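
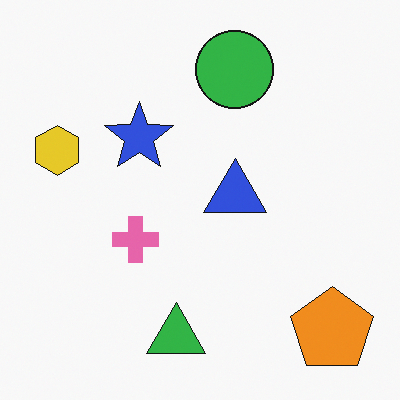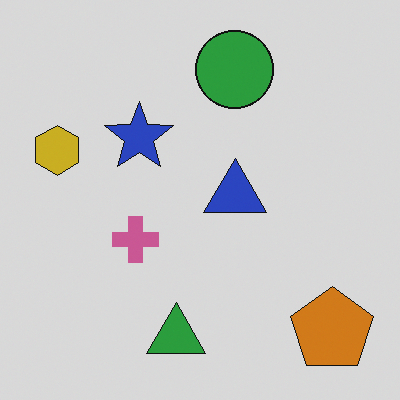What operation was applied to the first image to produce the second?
The transformation is: slightly darkened.

Every pixel — background and shapes alike — is uniformly darkened.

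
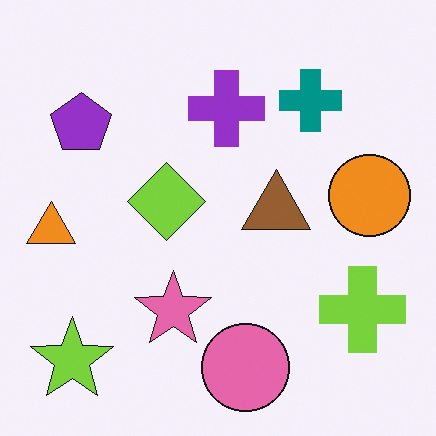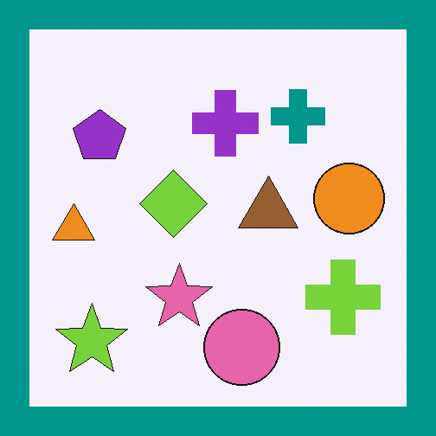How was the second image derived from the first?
Framed with a teal border.

A solid teal frame runs around the edge of the second image, with the content slightly shrunk inside it.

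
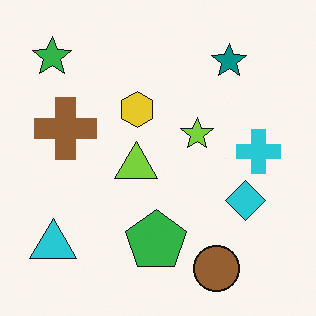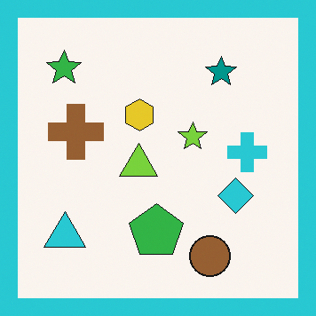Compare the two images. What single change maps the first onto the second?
The image was framed with a cyan border.

A solid cyan frame runs around the edge of the second image, with the content slightly shrunk inside it.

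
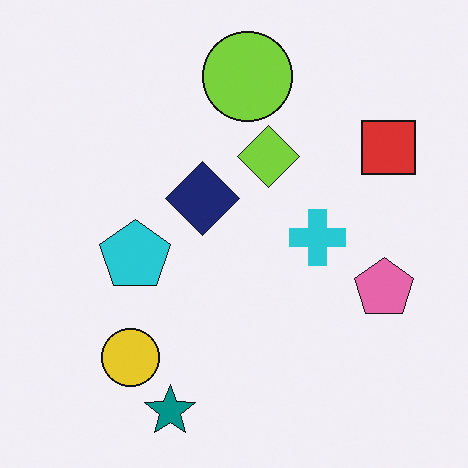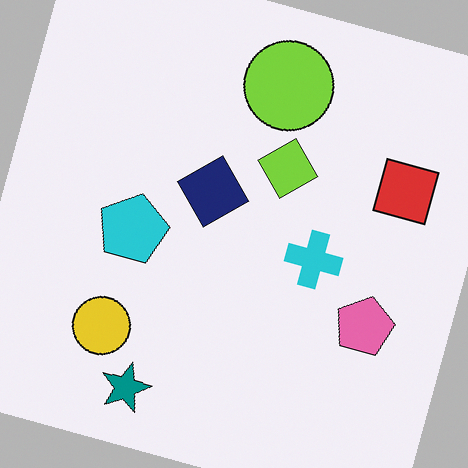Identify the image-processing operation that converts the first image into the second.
The image was rotated clockwise by a moderate amount.

Every shape is tilted by the same angle and the image corners show triangular fill wedges — a whole-image rotation by a non-right angle.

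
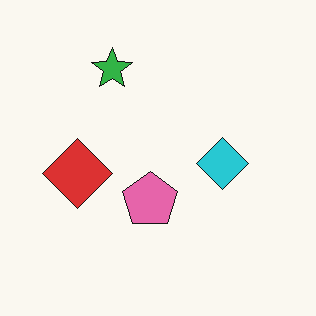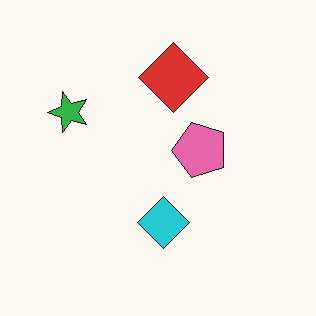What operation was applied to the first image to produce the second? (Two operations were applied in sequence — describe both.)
The second image is the first given moderate JPEG compression, then transposed (reflected across the top-left ↔ bottom-right diagonal).

Blocky 8×8 compression artifacts appear around shape edges and the flat background shows ringing — characteristic JPEG degradation. Shapes have swapped their row and column positions — what was in the top-right is now in the bottom-left — a diagonal reflection.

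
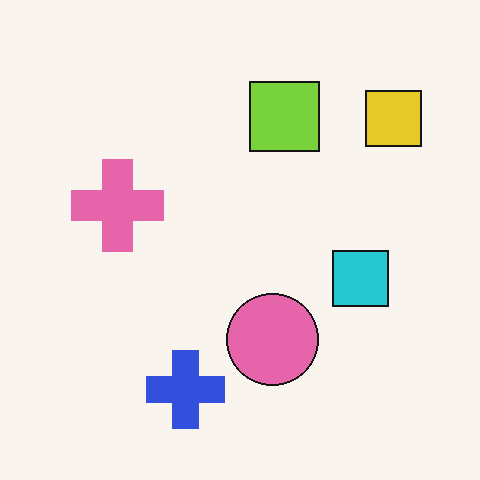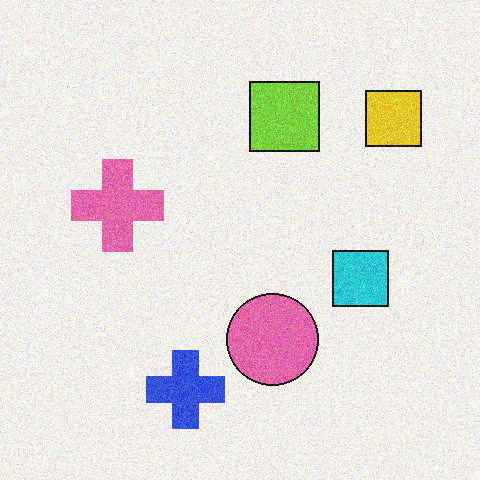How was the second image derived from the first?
It was degraded with moderate additive noise.

Random speckle covers the whole image, including the flat background.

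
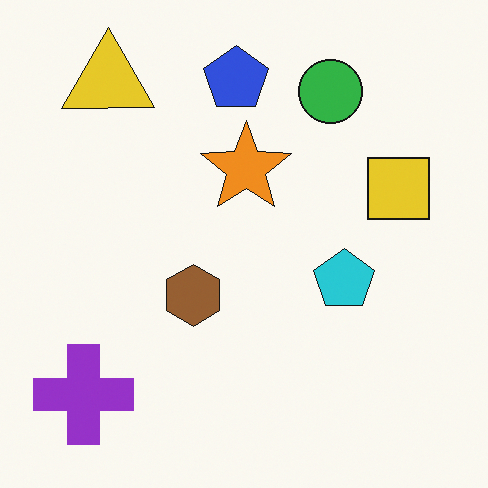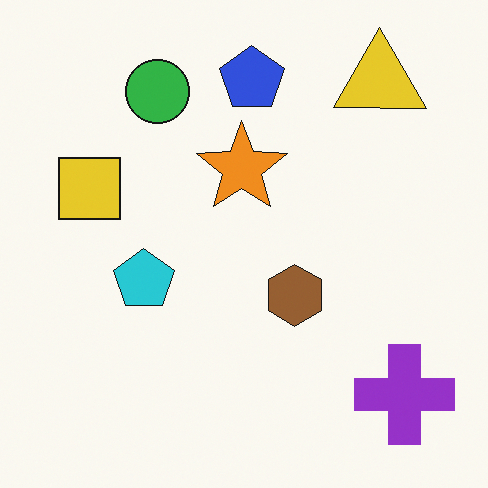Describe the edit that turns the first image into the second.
This is the original image flipped horizontally (left ↔ right).

The purple cross is in the bottom-left of the first image and the bottom-right of the second — shapes on opposite sides of the vertical midline have swapped in a mirror flip.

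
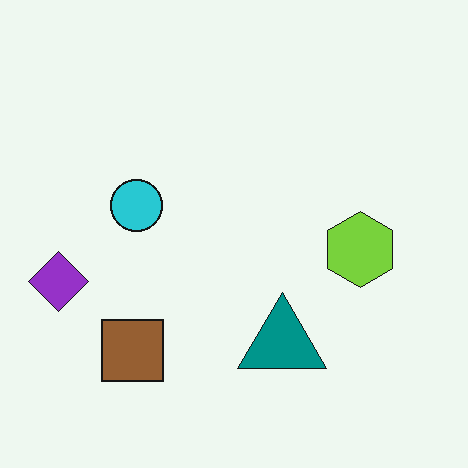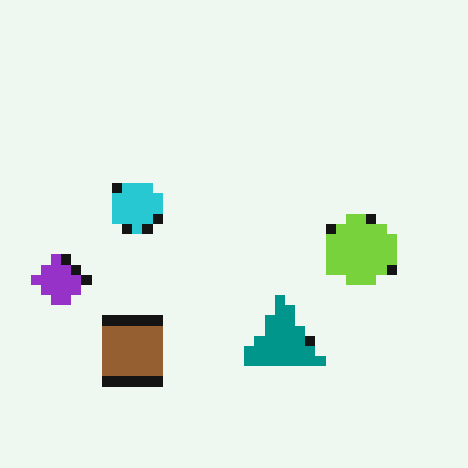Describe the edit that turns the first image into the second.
The transformation is: heavily pixelated into large blocks.

Shapes are reduced to large square blocks; fine edges and outlines are lost — a downscale-then-upscale (mosaic) effect.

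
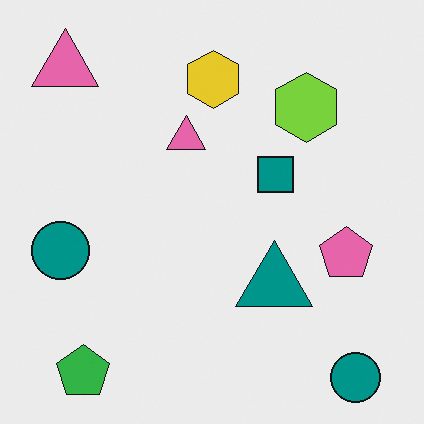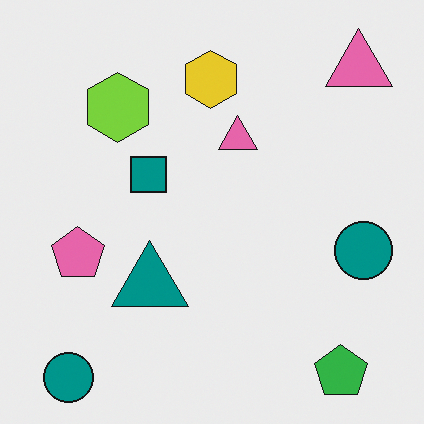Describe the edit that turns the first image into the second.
The image was flipped horizontally (left ↔ right).

The pink pentagon is in the right of the first image and the left of the second — shapes on opposite sides of the vertical midline have swapped in a mirror flip.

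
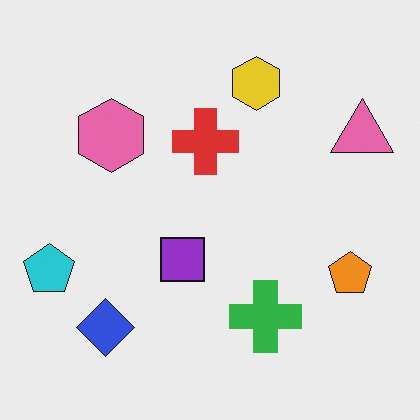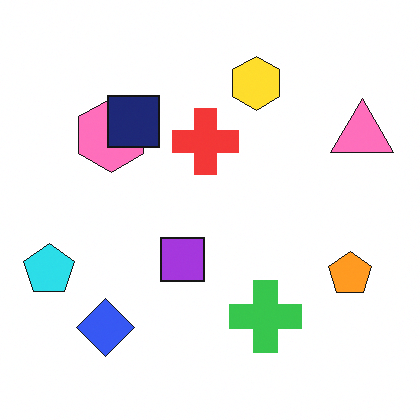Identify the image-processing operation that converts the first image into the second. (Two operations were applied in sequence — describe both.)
The image was slightly brightened, then overlaid with an additional navy square.

Every pixel — background and shapes alike — is uniformly brightened. A navy square appears in the second image that is absent from the first.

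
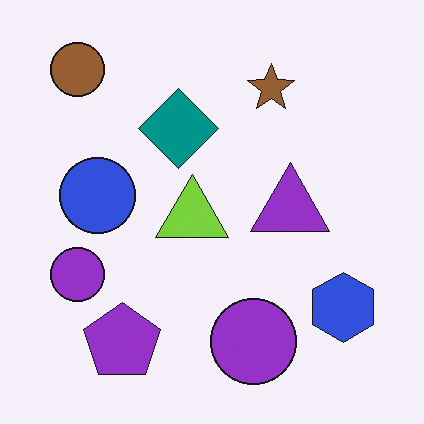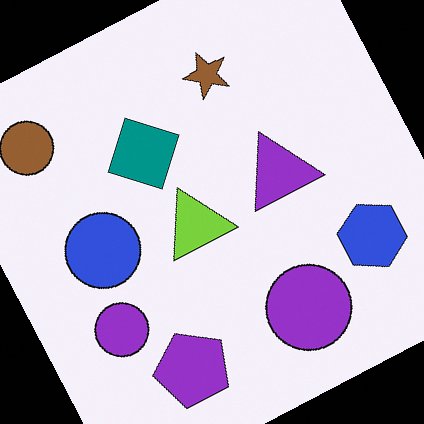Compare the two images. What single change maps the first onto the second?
It was rotated counter-clockwise by a moderate amount.

Every shape is tilted by the same angle and the image corners show triangular fill wedges — a whole-image rotation by a non-right angle.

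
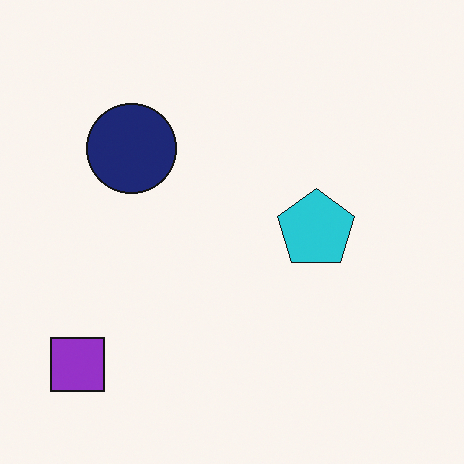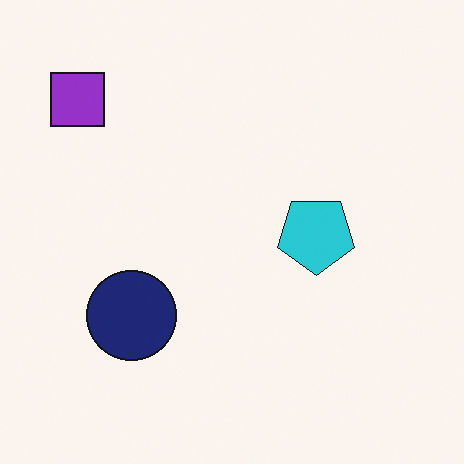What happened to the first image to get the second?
It was flipped vertically (top ↔ bottom).

The purple square is in the bottom-left of the first image and the top-left of the second — shapes on opposite sides of the horizontal midline have swapped in a mirror flip.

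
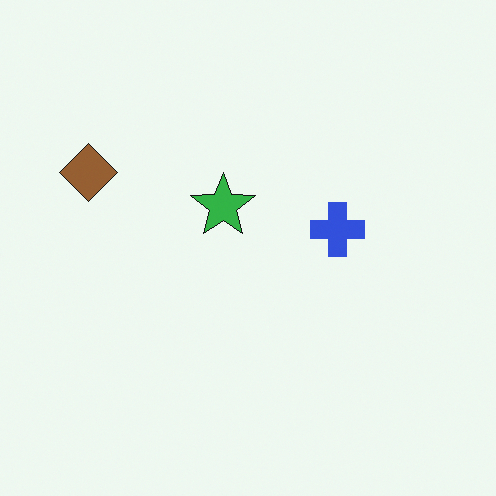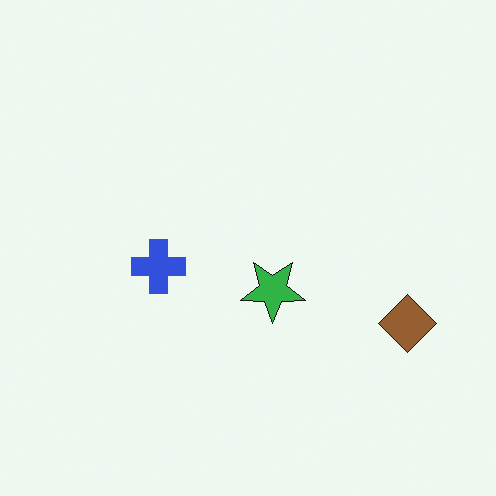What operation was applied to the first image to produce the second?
It was rotated 180°.

The brown diamond sits in the left of the first image and the right of the second — consistent with a whole-image 180° rotation.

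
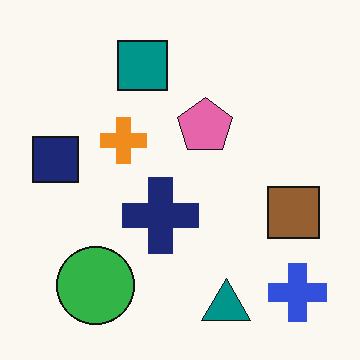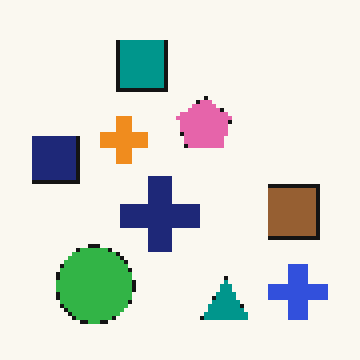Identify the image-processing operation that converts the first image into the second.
This is the original image lightly pixelated (a mild mosaic effect).

Shapes are reduced to large square blocks; fine edges and outlines are lost — a downscale-then-upscale (mosaic) effect.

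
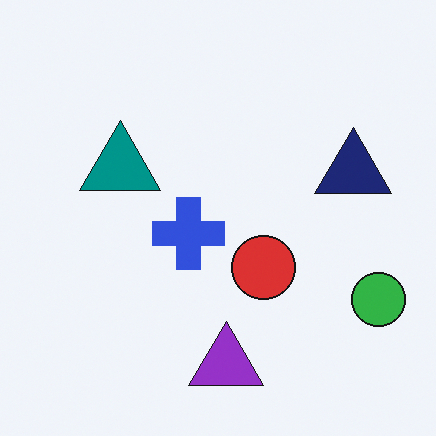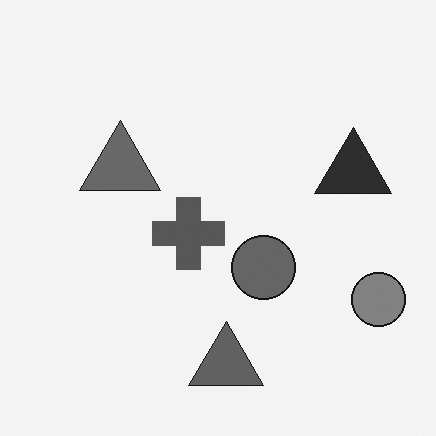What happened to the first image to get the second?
The second image is the first converted to grayscale.

All color is removed — every shape is now a shade of grey.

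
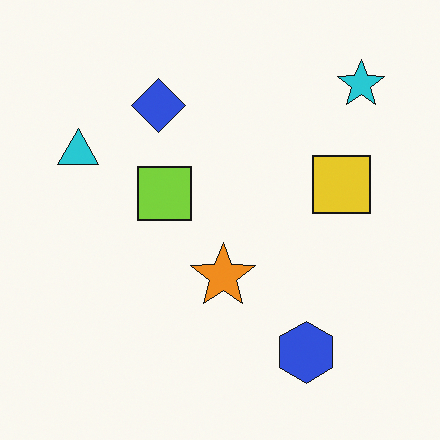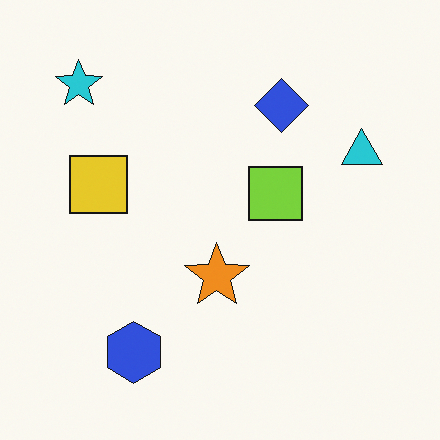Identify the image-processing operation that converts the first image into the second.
Flipped horizontally (left ↔ right).

The cyan triangle is in the left of the first image and the right of the second — shapes on opposite sides of the vertical midline have swapped in a mirror flip.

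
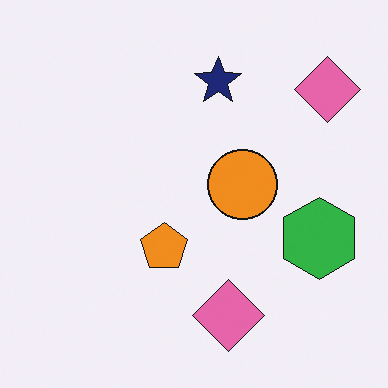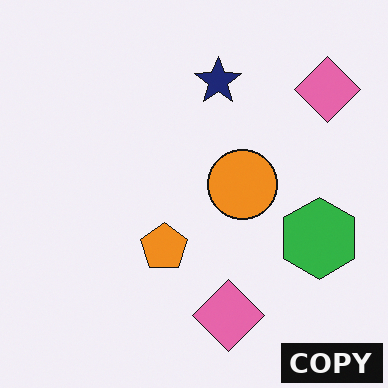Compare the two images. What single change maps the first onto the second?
The transformation is: watermarked with the text "COPY" in the lower-right corner.

A dark label reading "COPY" appears in the lower-right corner.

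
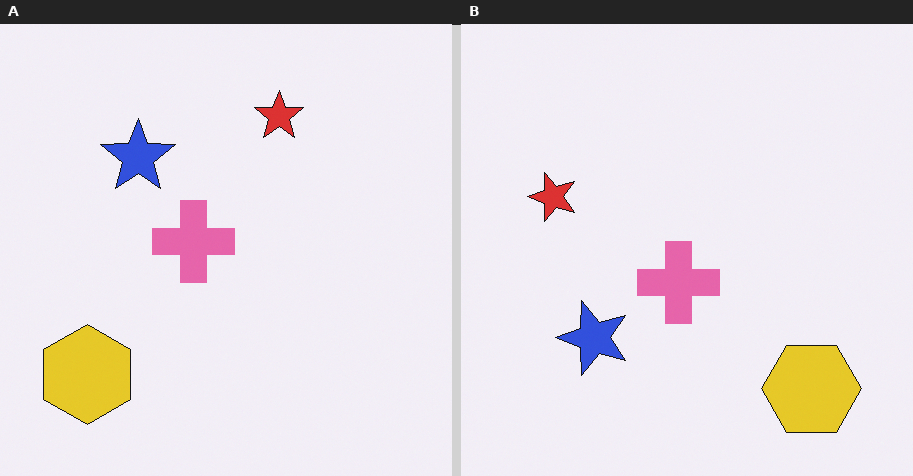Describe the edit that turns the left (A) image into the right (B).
The transformation is: rotated 90° counter-clockwise.

The yellow hexagon sits in the bottom-left of the left (A) image and the bottom-right of the right (B) — consistent with a whole-image 90° counter-clockwise rotation.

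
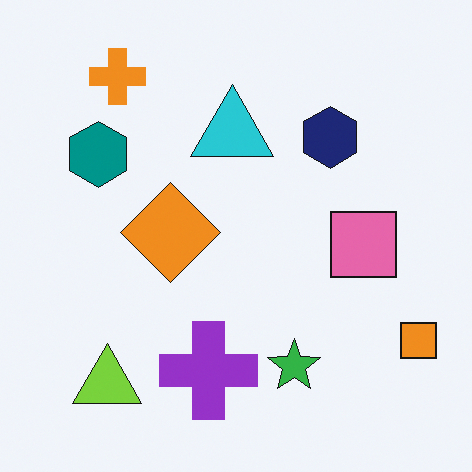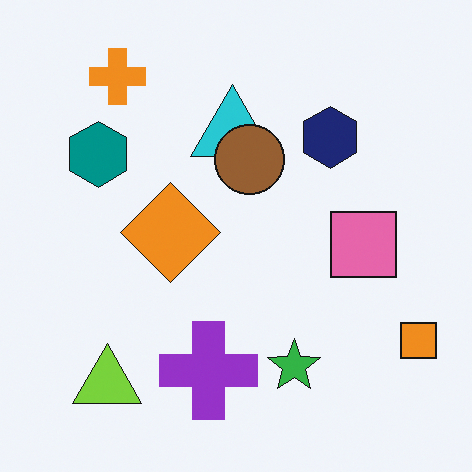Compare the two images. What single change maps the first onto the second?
It was overlaid with an additional brown circle.

A brown circle appears in the second image that is absent from the first.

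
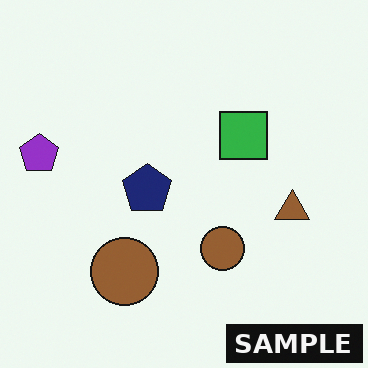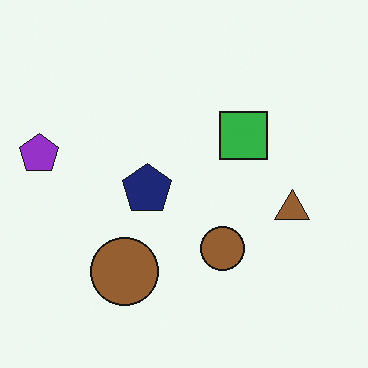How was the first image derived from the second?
The transformation is: watermarked with the text "SAMPLE" in the lower-right corner.

A dark label reading "SAMPLE" appears in the lower-right corner.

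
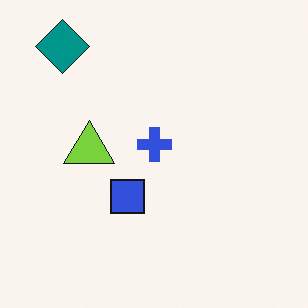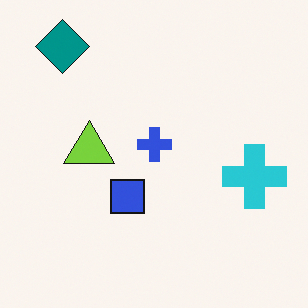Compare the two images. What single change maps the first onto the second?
The transformation is: overlaid with an additional cyan cross.

A cyan cross appears in the second image that is absent from the first.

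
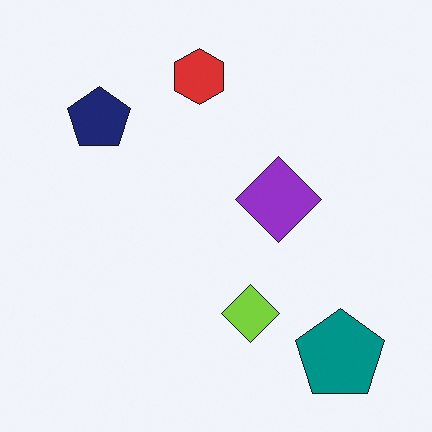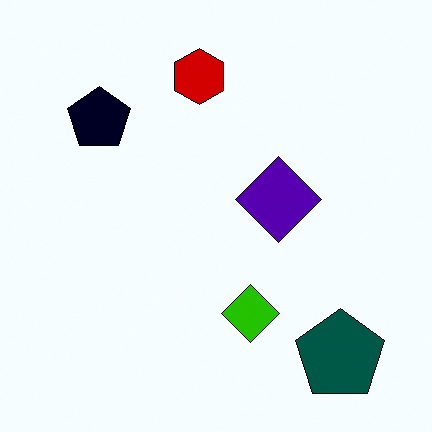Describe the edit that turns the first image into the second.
The transformation is: given much higher contrast.

Tones are pushed away from mid-grey across the whole image — a global contrast change.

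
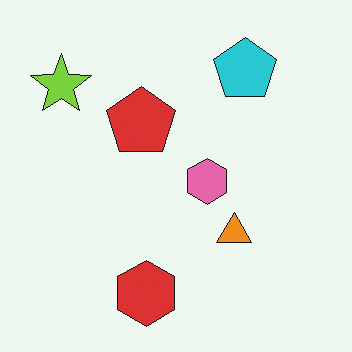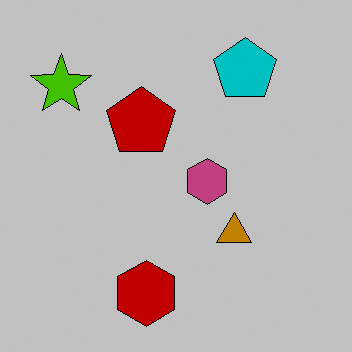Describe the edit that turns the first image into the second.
It was aggressively posterized.

Each flat color has snapped to a coarser quantized level — most visibly, the near-white background has dropped to a flat grey.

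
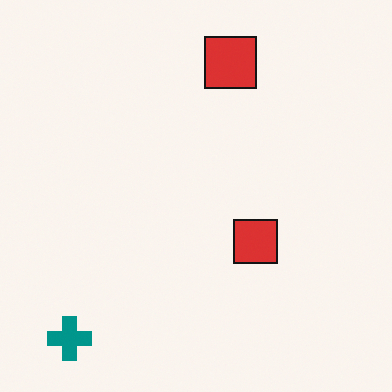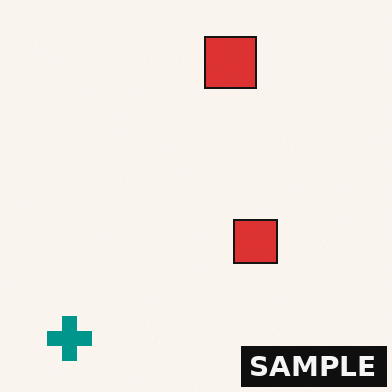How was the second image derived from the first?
The transformation is: watermarked with the text "SAMPLE" in the lower-right corner.

A dark label reading "SAMPLE" appears in the lower-right corner.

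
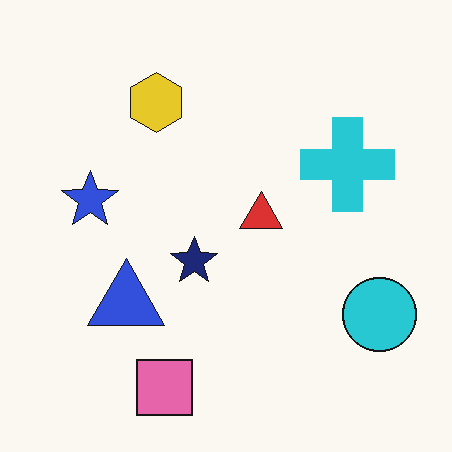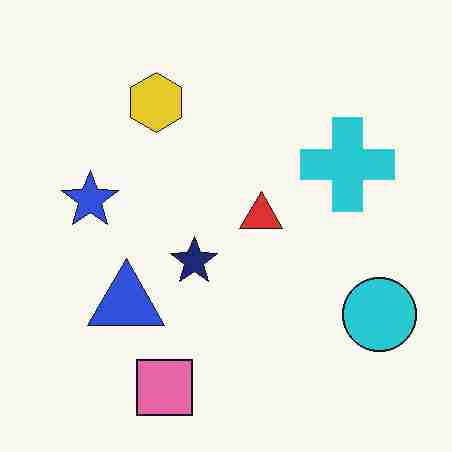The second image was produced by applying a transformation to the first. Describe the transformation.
It was degraded with heavy JPEG compression.

Blocky 8×8 compression artifacts appear around shape edges and the flat background shows ringing — characteristic JPEG degradation.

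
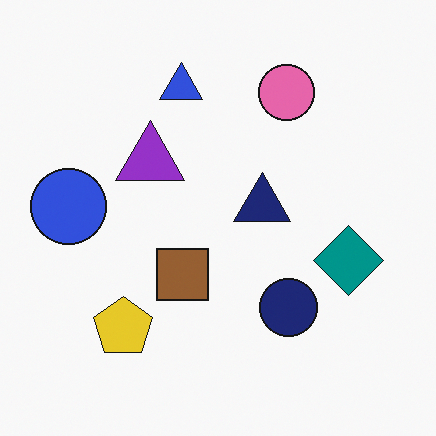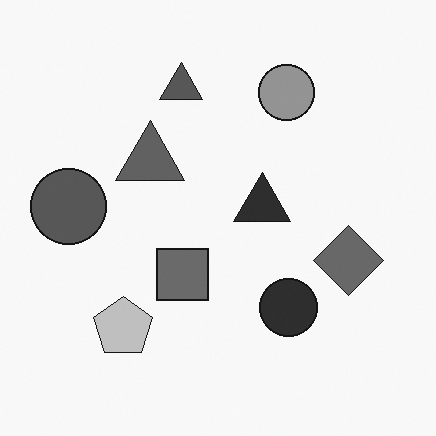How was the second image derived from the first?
The second image is the first converted to grayscale.

All color is removed — every shape is now a shade of grey.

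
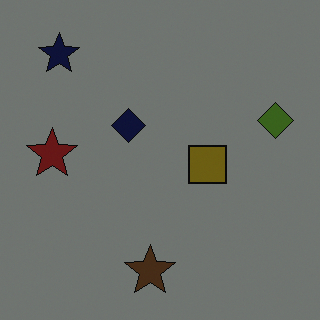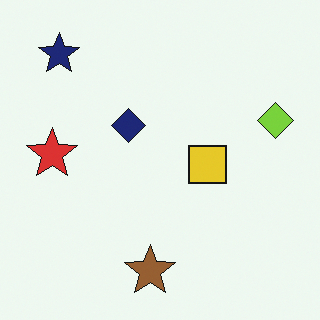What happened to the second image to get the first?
The image was substantially darkened.

Every pixel — background and shapes alike — is uniformly darkened.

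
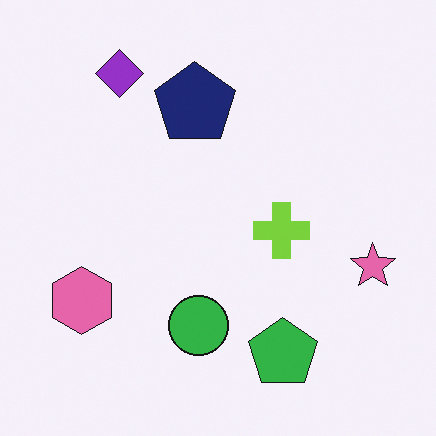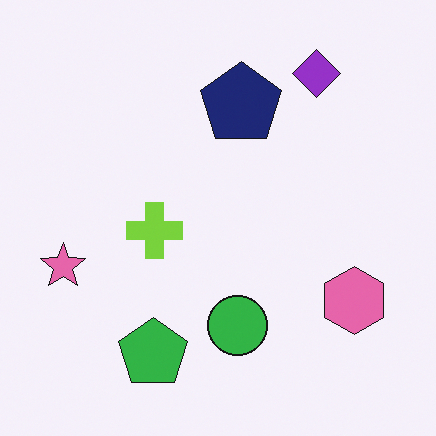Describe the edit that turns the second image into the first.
The image was flipped horizontally (left ↔ right).

The pink star is in the left of the second image and the right of the first — shapes on opposite sides of the vertical midline have swapped in a mirror flip.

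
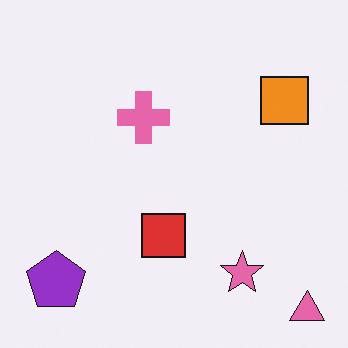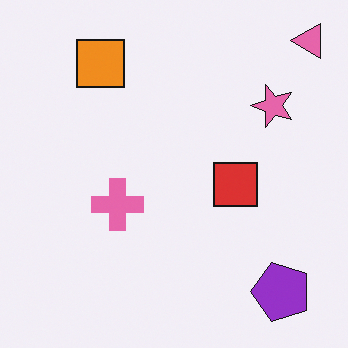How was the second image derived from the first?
This is the original image rotated 90° counter-clockwise.

The pink triangle sits in the bottom-right of the first image and the top-right of the second — consistent with a whole-image 90° counter-clockwise rotation.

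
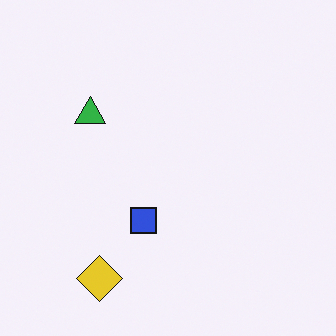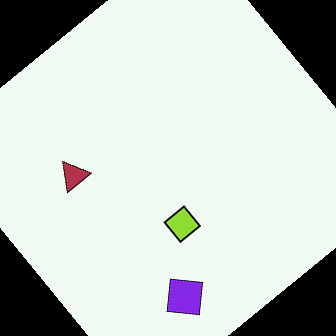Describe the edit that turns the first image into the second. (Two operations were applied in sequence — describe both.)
The second image is the first hue-shifted through roughly half the color wheel, then rotated counter-clockwise by a large amount — several tens of degrees.

Every shape's color has rotated by the same amount around the hue wheel — a uniform hue shift. Every shape is tilted by the same angle and the image corners show triangular fill wedges — a whole-image rotation by a non-right angle.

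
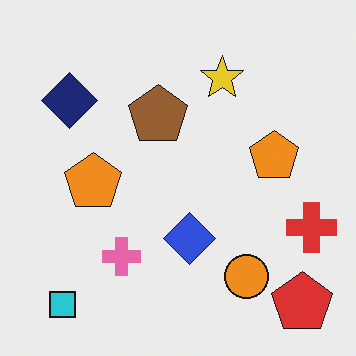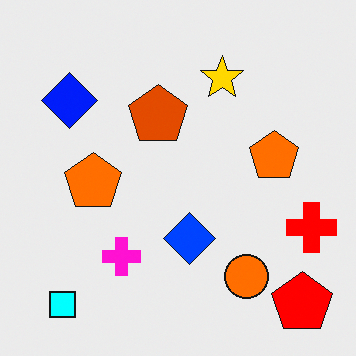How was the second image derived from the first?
The image was heavily oversaturated.

All colors are more vivid — a global saturation change.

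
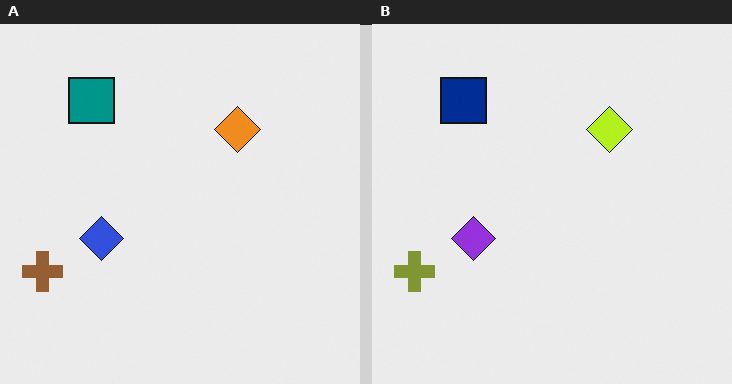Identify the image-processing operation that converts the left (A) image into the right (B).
The right (B) image is the left (A) hue-shifted by a small amount.

Every shape's color has rotated by the same amount around the hue wheel — a uniform hue shift.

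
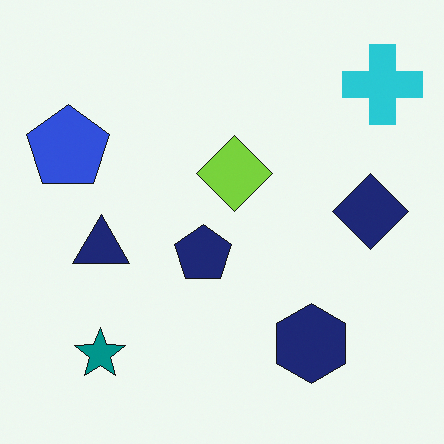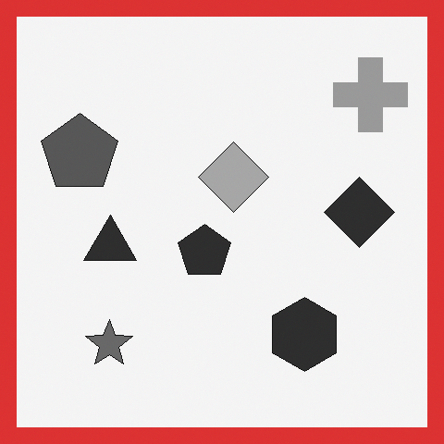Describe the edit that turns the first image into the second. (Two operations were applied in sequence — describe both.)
This is the original image converted to grayscale, then framed with a red border.

All color is removed — every shape is now a shade of grey. A solid red frame runs around the edge of the second image, with the content slightly shrunk inside it.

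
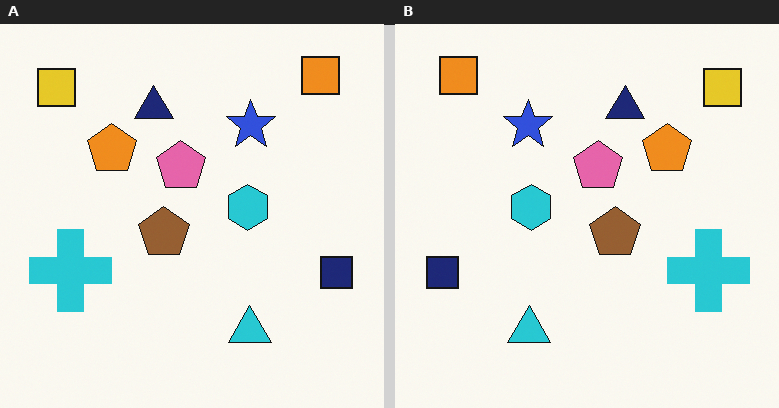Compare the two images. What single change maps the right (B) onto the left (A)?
It was flipped horizontally (left ↔ right).

The navy square is in the left of the right (B) image and the right of the left (A) — shapes on opposite sides of the vertical midline have swapped in a mirror flip.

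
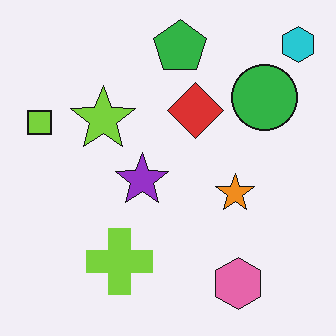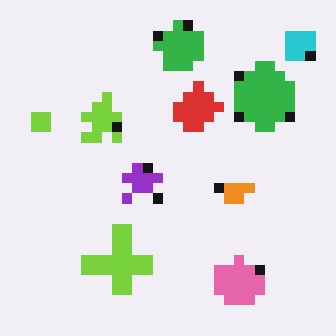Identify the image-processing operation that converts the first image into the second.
The second image is the first coarsely pixelated.

Shapes are reduced to large square blocks; fine edges and outlines are lost — a downscale-then-upscale (mosaic) effect.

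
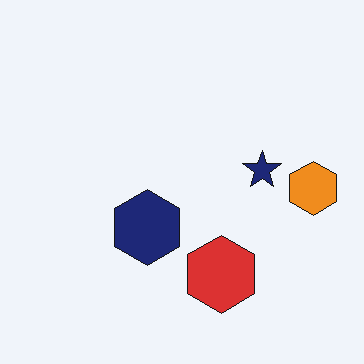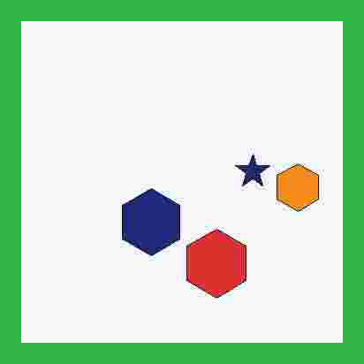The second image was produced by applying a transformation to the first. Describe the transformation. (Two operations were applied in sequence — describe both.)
The transformation is: heavily JPEG-compressed with obvious blocking artifacts, then framed with a green border.

Blocky 8×8 compression artifacts appear around shape edges and the flat background shows ringing — characteristic JPEG degradation. A solid green frame runs around the edge of the second image, with the content slightly shrunk inside it.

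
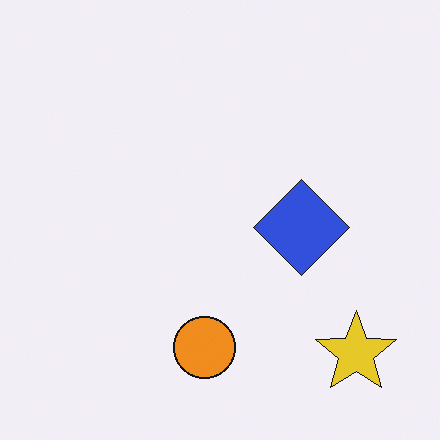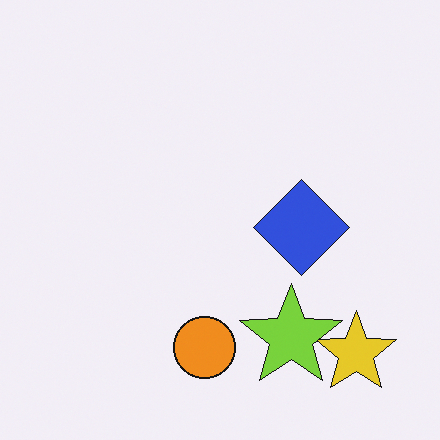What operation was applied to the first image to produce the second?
Overlaid with an additional lime star.

A lime star appears in the second image that is absent from the first.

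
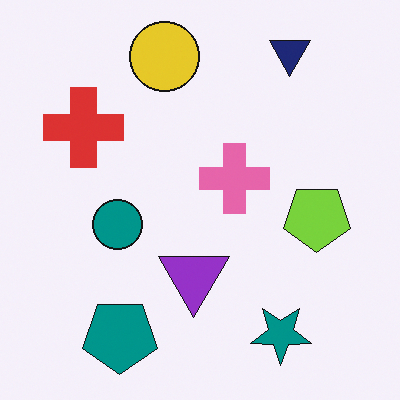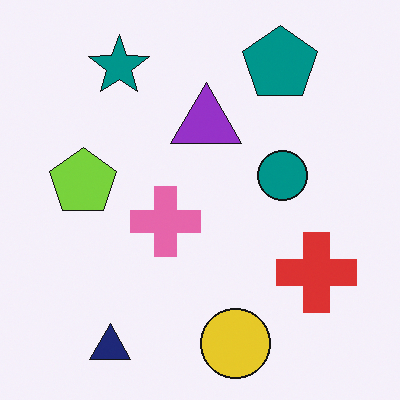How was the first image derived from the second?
It was rotated 180°.

The navy triangle sits in the bottom-left of the second image and the top-right of the first — consistent with a whole-image 180° rotation.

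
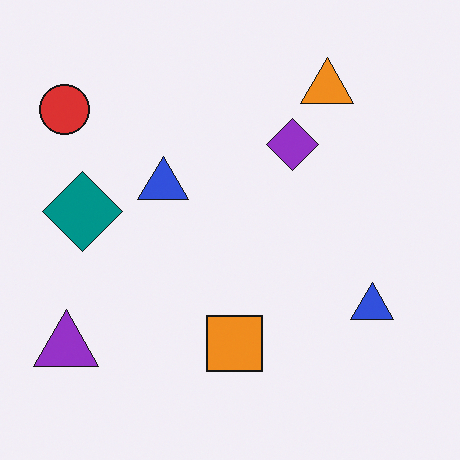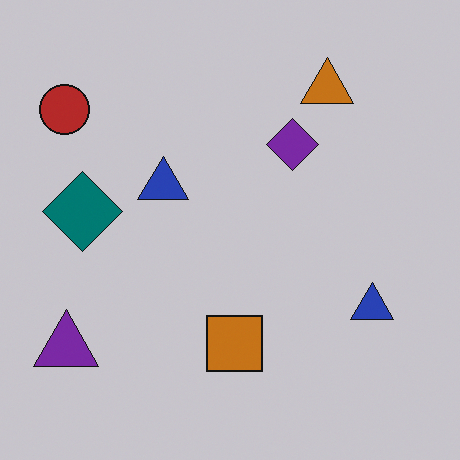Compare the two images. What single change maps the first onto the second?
It was darkened a little.

Every pixel — background and shapes alike — is uniformly darkened.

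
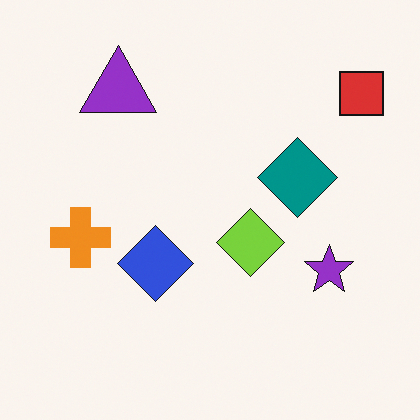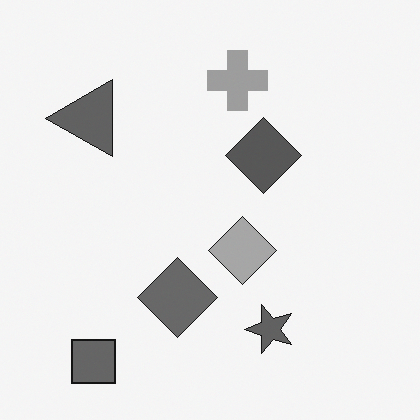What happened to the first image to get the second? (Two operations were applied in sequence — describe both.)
It was converted to grayscale, then transposed (reflected across the top-left ↔ bottom-right diagonal).

All color is removed — every shape is now a shade of grey. Shapes have swapped their row and column positions — what was in the top-right is now in the bottom-left — a diagonal reflection.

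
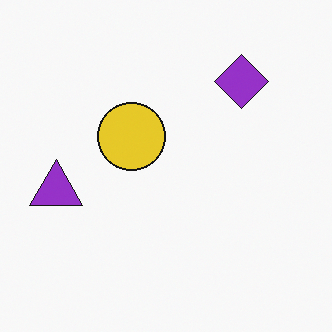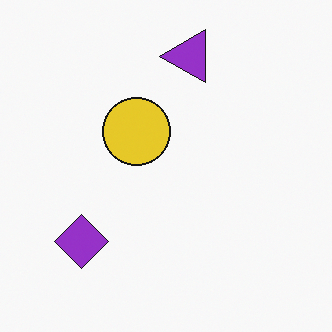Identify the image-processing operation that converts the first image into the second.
The image was transposed (reflected across the top-left ↔ bottom-right diagonal).

Shapes have swapped their row and column positions — what was in the top-right is now in the bottom-left — a diagonal reflection.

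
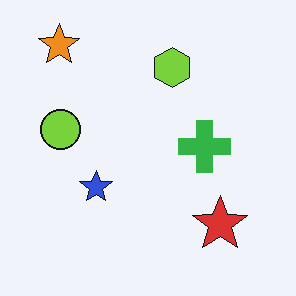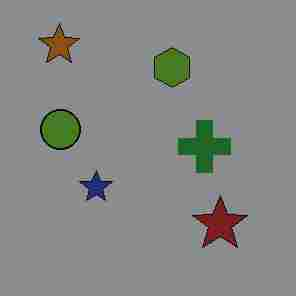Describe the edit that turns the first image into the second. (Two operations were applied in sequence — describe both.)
The image was noticeably darkened, then degraded with heavy JPEG compression.

Every pixel — background and shapes alike — is uniformly darkened. Blocky 8×8 compression artifacts appear around shape edges and the flat background shows ringing — characteristic JPEG degradation.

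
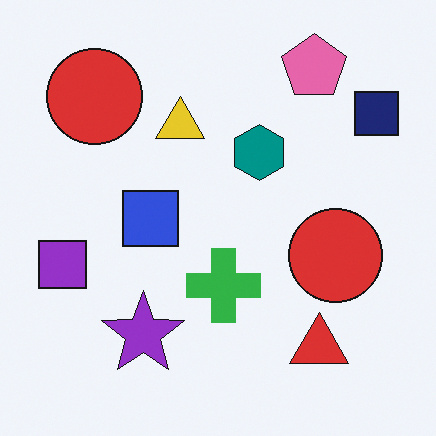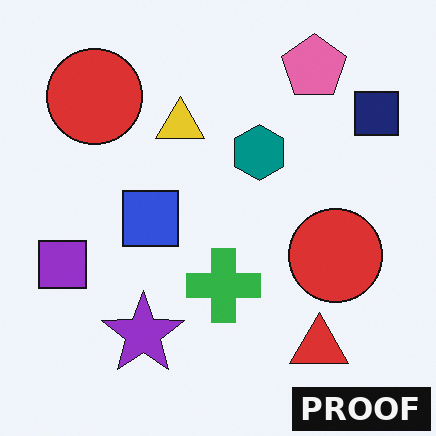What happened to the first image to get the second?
The transformation is: watermarked with the text "PROOF" in the lower-right corner.

A dark label reading "PROOF" appears in the lower-right corner.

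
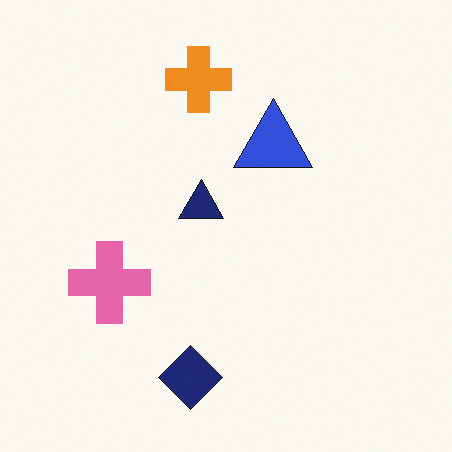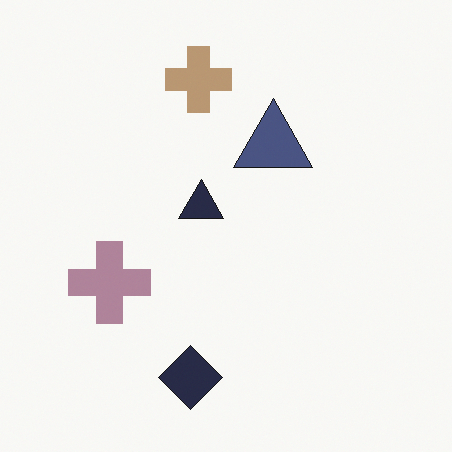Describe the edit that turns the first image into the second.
Heavily desaturated.

All colors are more muted and greyish — a global saturation change.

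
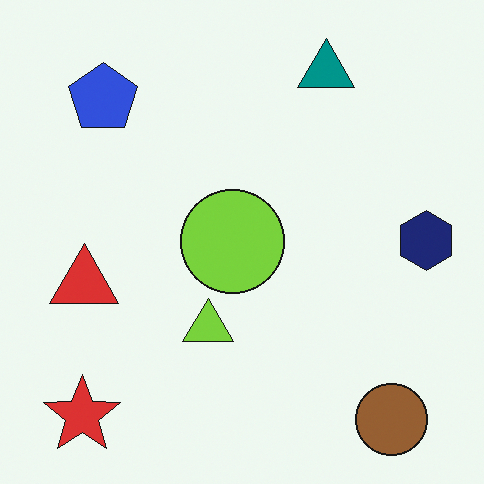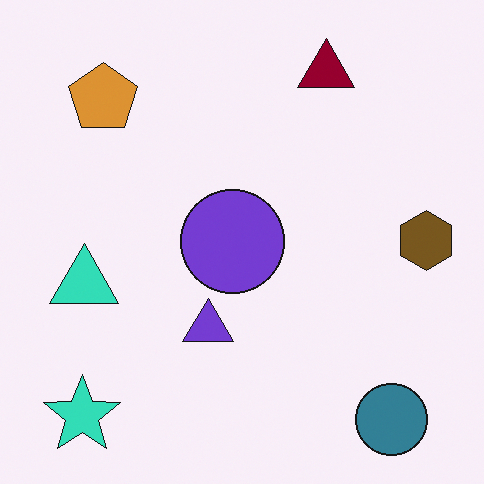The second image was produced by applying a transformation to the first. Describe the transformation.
This is the original image hue-shifted by a large amount.

Every shape's color has rotated by the same amount around the hue wheel — a uniform hue shift.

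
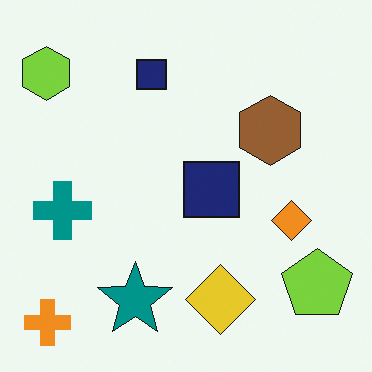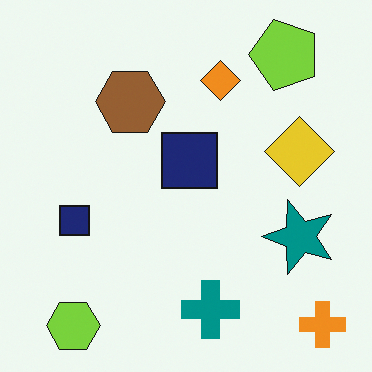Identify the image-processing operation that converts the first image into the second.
Rotated 90° counter-clockwise.

The orange cross sits in the bottom-left of the first image and the bottom-right of the second — consistent with a whole-image 90° counter-clockwise rotation.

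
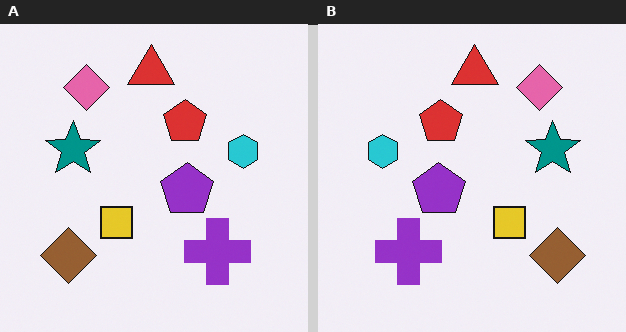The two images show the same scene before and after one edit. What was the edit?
Flipped horizontally (left ↔ right).

The cyan hexagon is in the right of the left (A) image and the left of the right (B) — shapes on opposite sides of the vertical midline have swapped in a mirror flip.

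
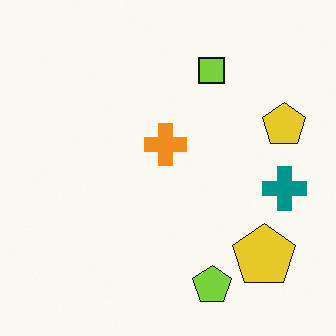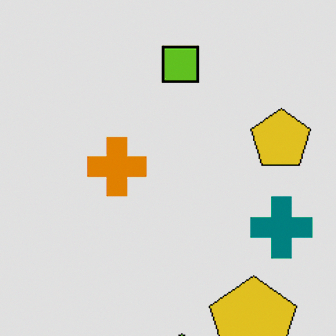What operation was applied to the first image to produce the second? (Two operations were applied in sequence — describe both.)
The transformation is: cropped to a modestly smaller region and rescaled, then moderately posterized.

The visible shapes are larger and the field of view is narrower; shapes near the original edges may be partly or wholly outside the frame — a crop-and-rescale. Each flat color has snapped to a coarser quantized level — most visibly, the near-white background has dropped to a flat grey.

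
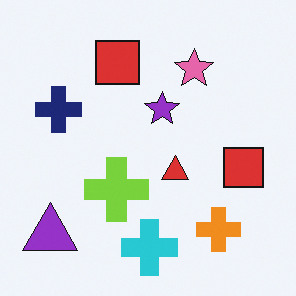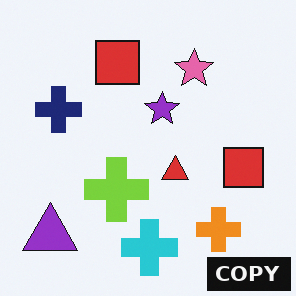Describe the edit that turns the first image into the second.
The transformation is: watermarked with the text "COPY" in the lower-right corner.

A dark label reading "COPY" appears in the lower-right corner.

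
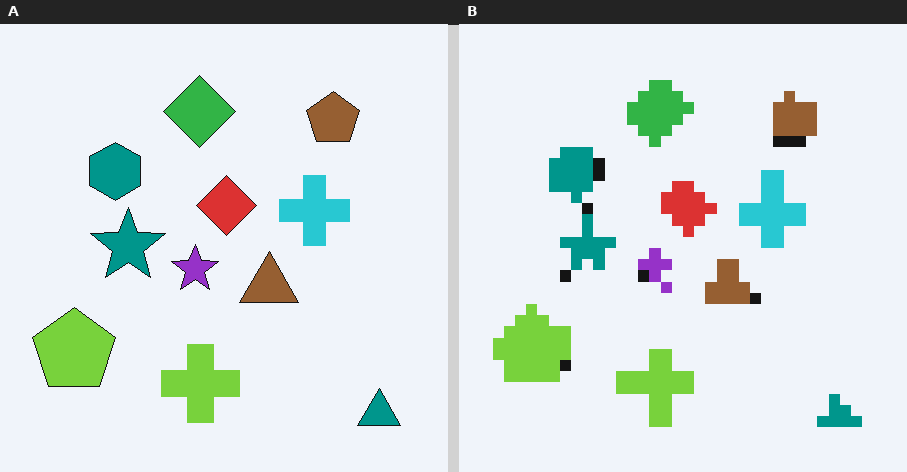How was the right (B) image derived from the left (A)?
The image was heavily pixelated into large blocks.

Shapes are reduced to large square blocks; fine edges and outlines are lost — a downscale-then-upscale (mosaic) effect.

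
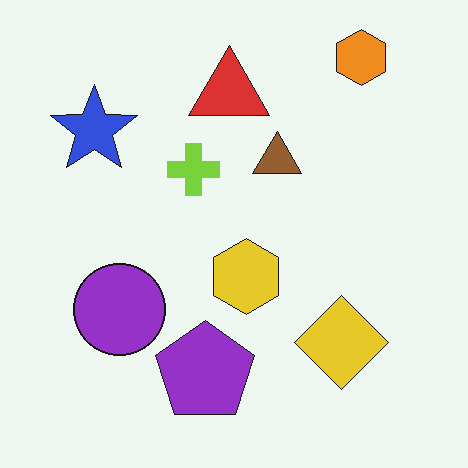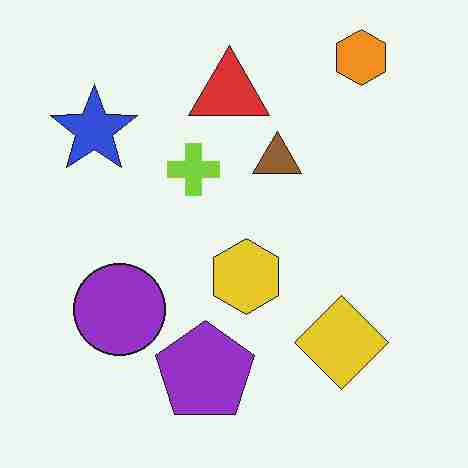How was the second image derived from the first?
Heavily JPEG-compressed with obvious blocking artifacts.

Blocky 8×8 compression artifacts appear around shape edges and the flat background shows ringing — characteristic JPEG degradation.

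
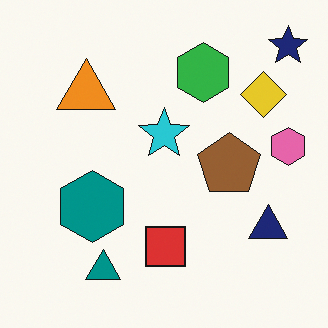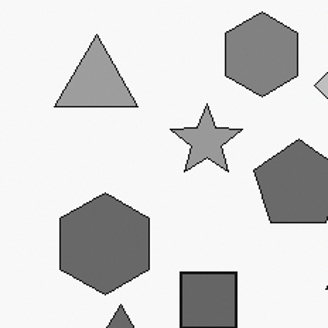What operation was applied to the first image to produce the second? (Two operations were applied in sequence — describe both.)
This is the original image cropped to a modestly smaller region and rescaled, then converted to grayscale.

The visible shapes are larger and the field of view is narrower; shapes near the original edges may be partly or wholly outside the frame — a crop-and-rescale. All color is removed — every shape is now a shade of grey.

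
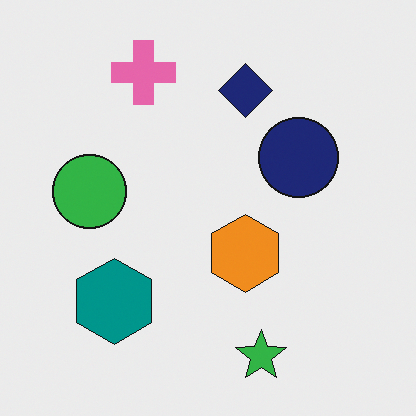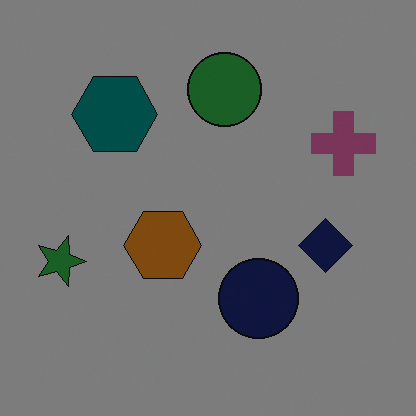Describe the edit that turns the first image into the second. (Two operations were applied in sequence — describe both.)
It was rotated 90° clockwise, then darkened a lot.

The green star sits in the bottom of the first image and the left of the second — consistent with a whole-image 90° clockwise rotation. Every pixel — background and shapes alike — is uniformly darkened.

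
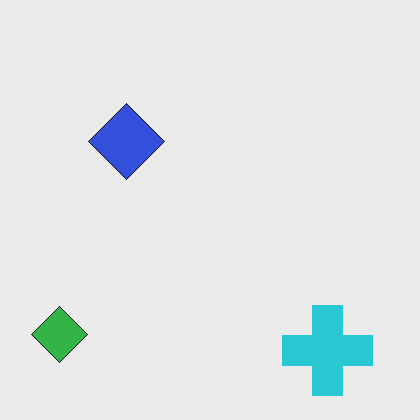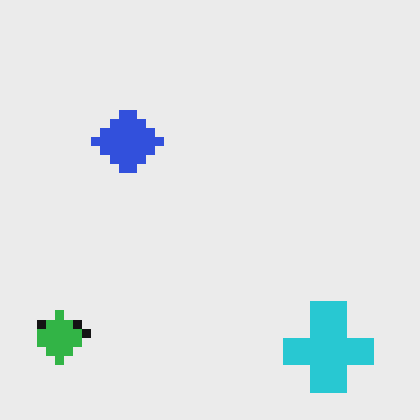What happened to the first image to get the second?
The second image is the first coarsely pixelated.

Shapes are reduced to large square blocks; fine edges and outlines are lost — a downscale-then-upscale (mosaic) effect.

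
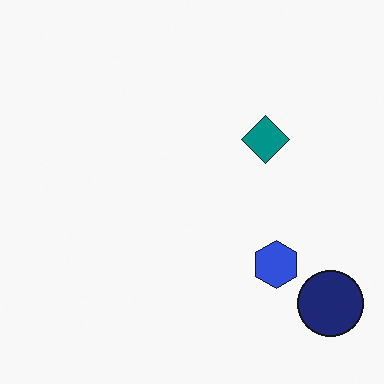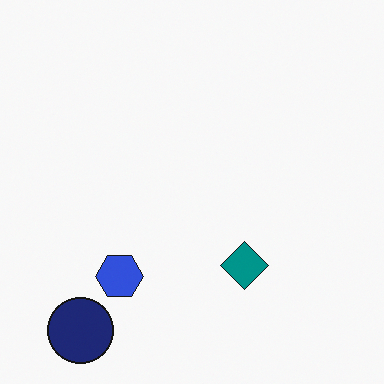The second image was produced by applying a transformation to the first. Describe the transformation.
Rotated 90° clockwise.

The navy circle sits in the bottom-right of the first image and the bottom-left of the second — consistent with a whole-image 90° clockwise rotation.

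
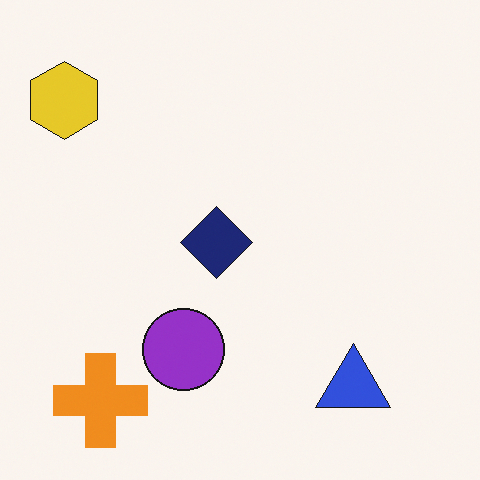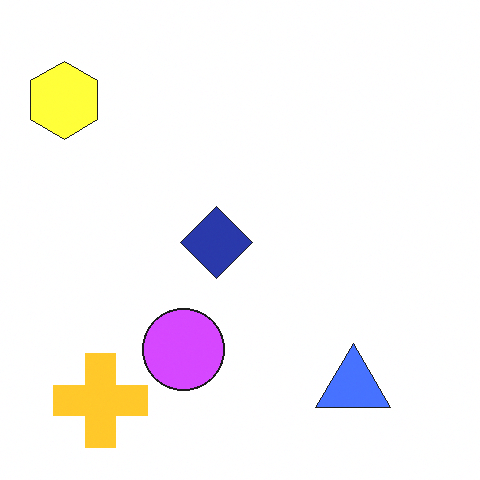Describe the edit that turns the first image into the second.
The transformation is: substantially brightened.

Every pixel — background and shapes alike — is uniformly brightened.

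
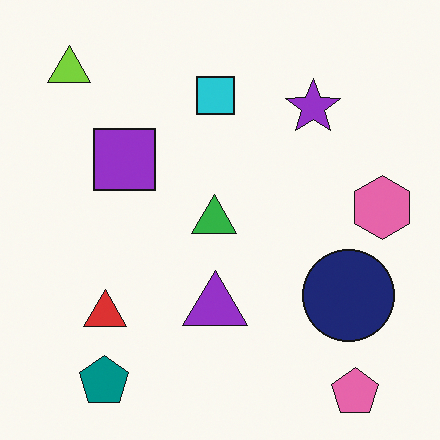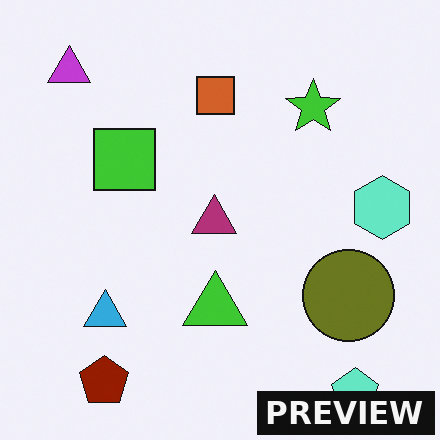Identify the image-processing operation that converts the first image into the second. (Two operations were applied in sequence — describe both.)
Hue-shifted through roughly half the color wheel, then watermarked with the text "PREVIEW" in the lower-right corner.

Every shape's color has rotated by the same amount around the hue wheel — a uniform hue shift. A dark label reading "PREVIEW" appears in the lower-right corner.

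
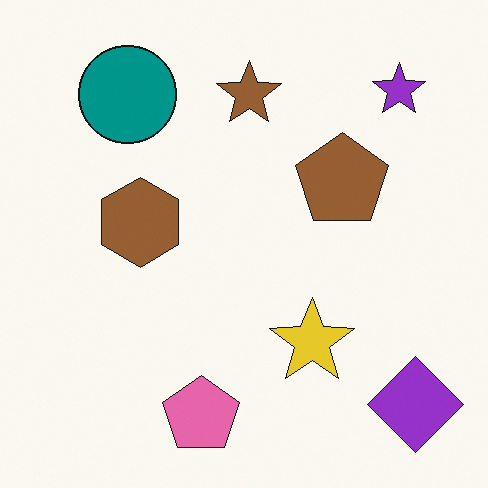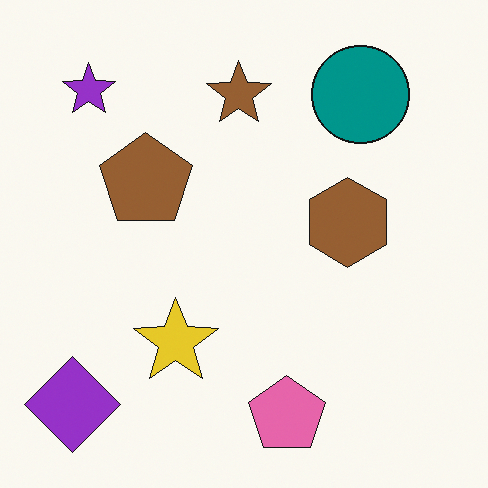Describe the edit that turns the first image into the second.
The image was flipped horizontally (left ↔ right).

The purple diamond is in the bottom-right of the first image and the bottom-left of the second — shapes on opposite sides of the vertical midline have swapped in a mirror flip.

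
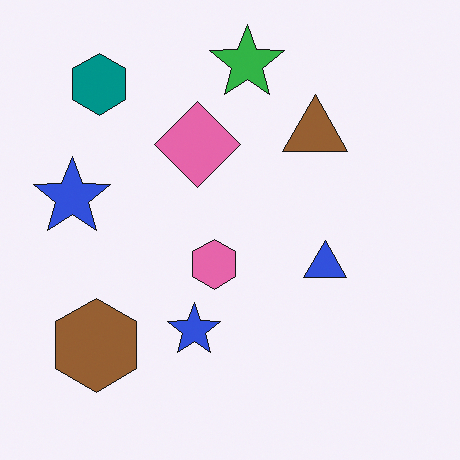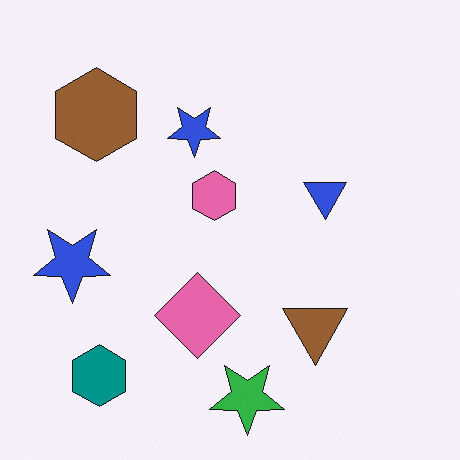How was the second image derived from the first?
It was flipped vertically (top ↔ bottom).

The green star is in the top of the first image and the bottom of the second — shapes on opposite sides of the horizontal midline have swapped in a mirror flip.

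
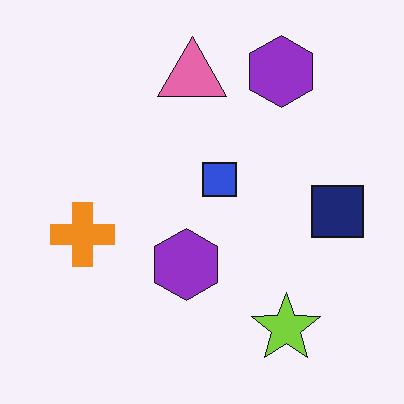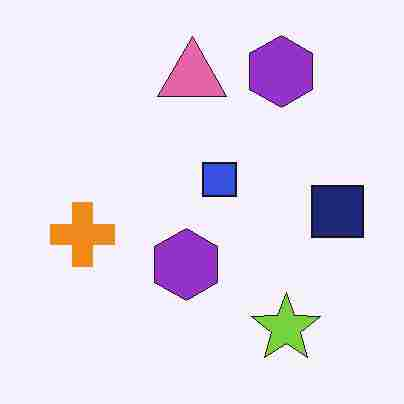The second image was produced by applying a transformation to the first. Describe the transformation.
The transformation is: degraded with heavy JPEG compression.

Blocky 8×8 compression artifacts appear around shape edges and the flat background shows ringing — characteristic JPEG degradation.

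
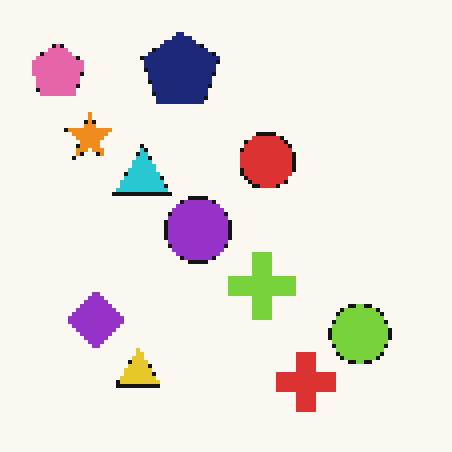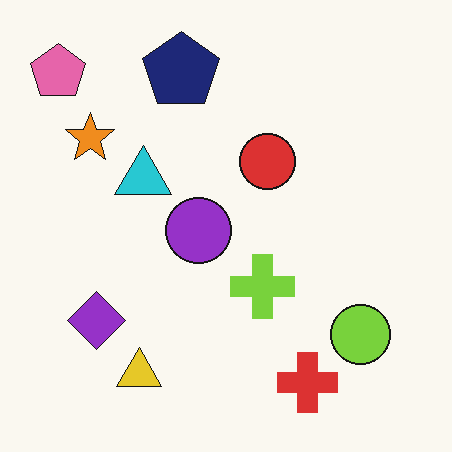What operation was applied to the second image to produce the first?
The first image is the second mildly pixelated.

Shapes are reduced to large square blocks; fine edges and outlines are lost — a downscale-then-upscale (mosaic) effect.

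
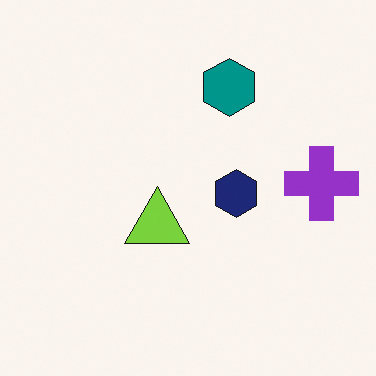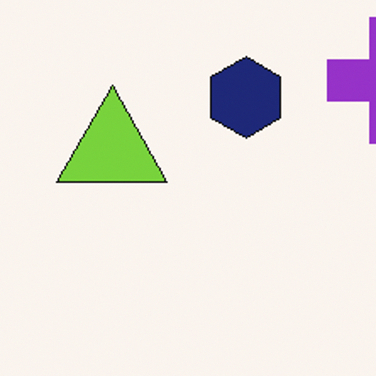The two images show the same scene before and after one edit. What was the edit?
The transformation is: cropped to a noticeably smaller region and rescaled.

The visible shapes are larger and the field of view is narrower; shapes near the original edges may be partly or wholly outside the frame — a crop-and-rescale.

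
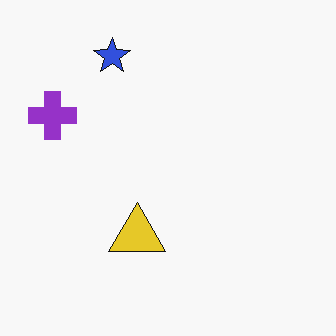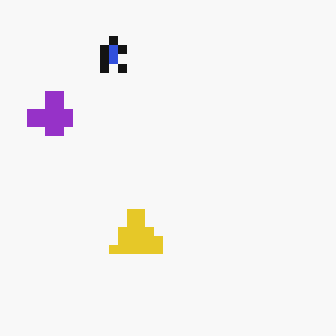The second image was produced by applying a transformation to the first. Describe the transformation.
It was heavily pixelated into large blocks.

Shapes are reduced to large square blocks; fine edges and outlines are lost — a downscale-then-upscale (mosaic) effect.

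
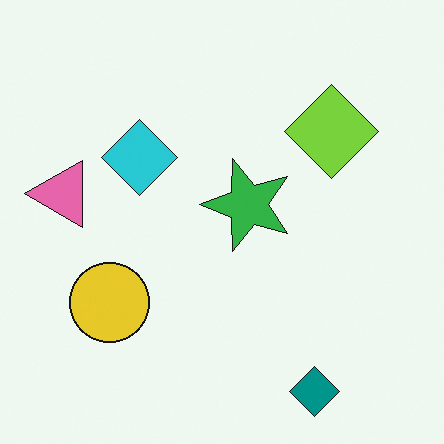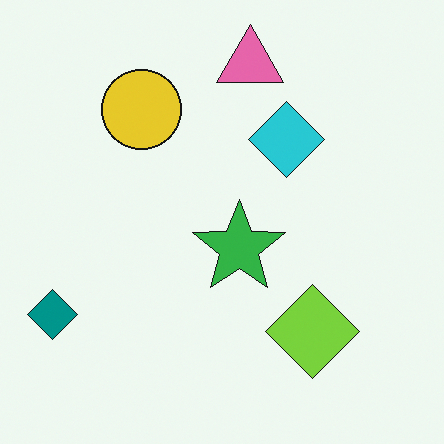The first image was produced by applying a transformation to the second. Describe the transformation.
It was rotated 90° counter-clockwise.

The teal diamond sits in the bottom-left of the second image and the bottom-right of the first — consistent with a whole-image 90° counter-clockwise rotation.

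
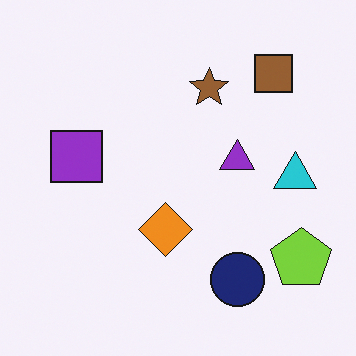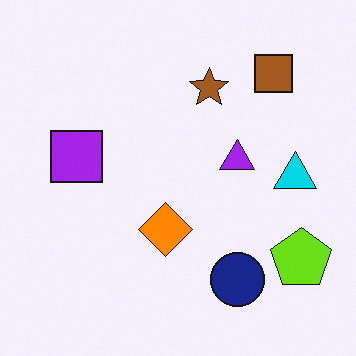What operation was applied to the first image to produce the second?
The transformation is: slightly oversaturated.

All colors are more vivid — a global saturation change.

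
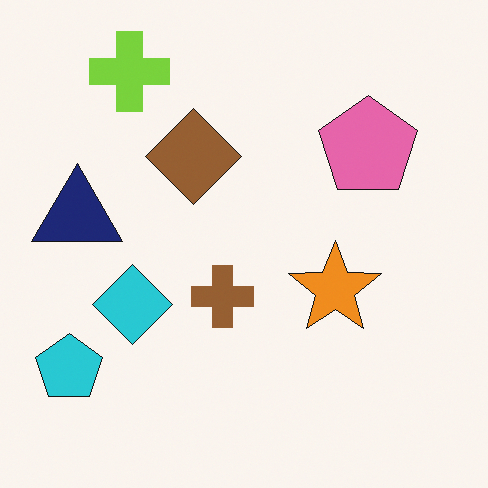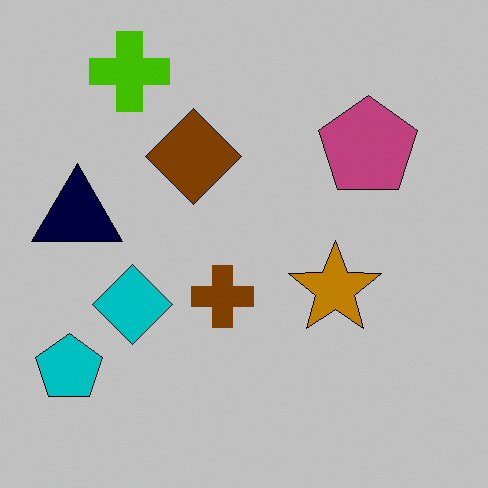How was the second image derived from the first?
It was heavily posterized to just a handful of flat colors.

Each flat color has snapped to a coarser quantized level — most visibly, the near-white background has dropped to a flat grey.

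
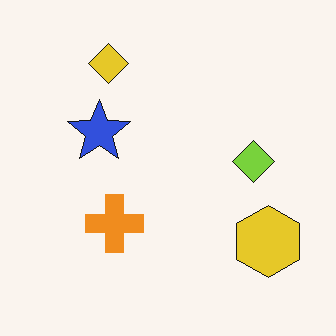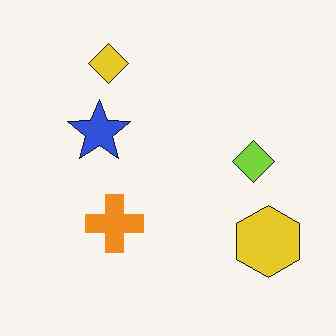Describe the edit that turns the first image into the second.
It was given moderate JPEG compression.

Blocky 8×8 compression artifacts appear around shape edges and the flat background shows ringing — characteristic JPEG degradation.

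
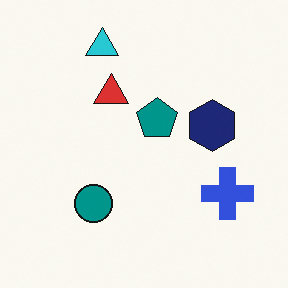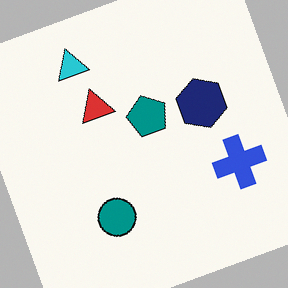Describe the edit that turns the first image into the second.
It was rotated counter-clockwise by a moderate amount.

Every shape is tilted by the same angle and the image corners show triangular fill wedges — a whole-image rotation by a non-right angle.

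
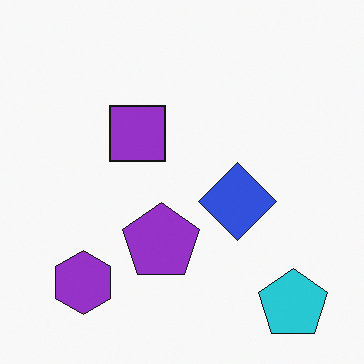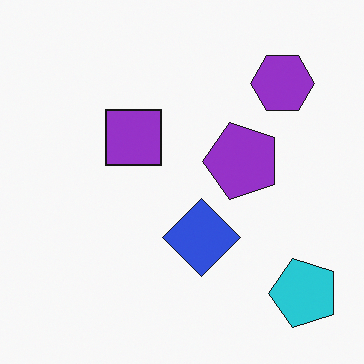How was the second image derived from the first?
This is the original image transposed (reflected across the top-left ↔ bottom-right diagonal).

Shapes have swapped their row and column positions — what was in the top-right is now in the bottom-left — a diagonal reflection.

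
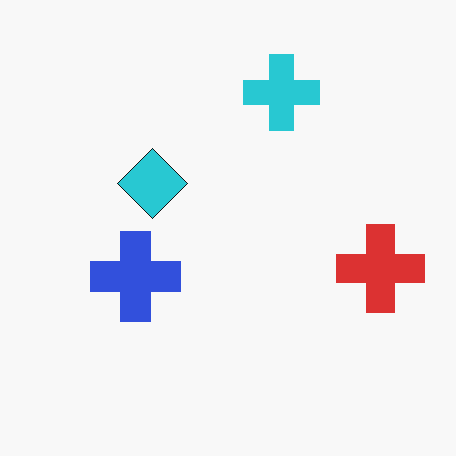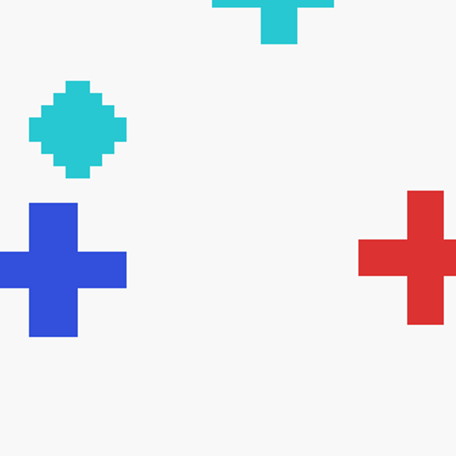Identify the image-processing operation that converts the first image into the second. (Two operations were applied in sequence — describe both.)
Pixelated into visible square blocks, then cropped to a modestly smaller region and rescaled.

Shapes are reduced to large square blocks; fine edges and outlines are lost — a downscale-then-upscale (mosaic) effect. The visible shapes are larger and the field of view is narrower; shapes near the original edges may be partly or wholly outside the frame — a crop-and-rescale.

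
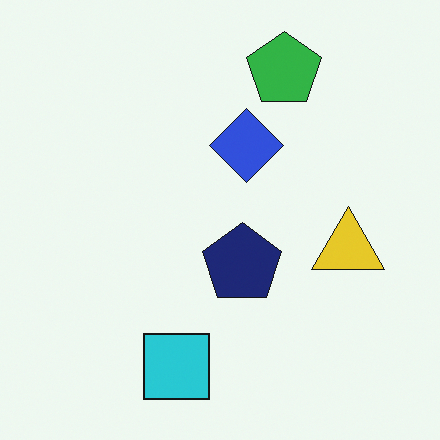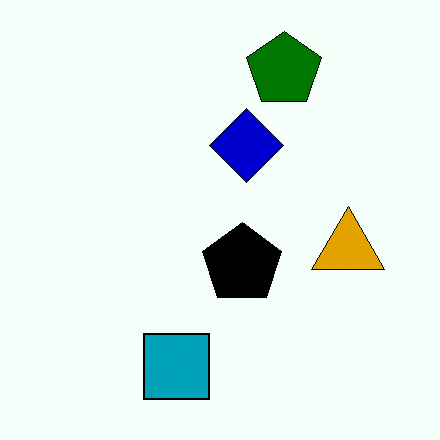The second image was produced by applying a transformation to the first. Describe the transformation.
The second image is the first given much higher contrast.

Tones are pushed away from mid-grey across the whole image — a global contrast change.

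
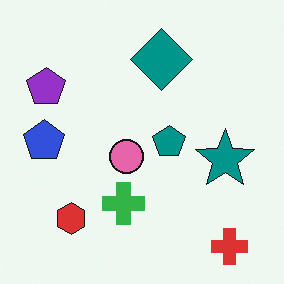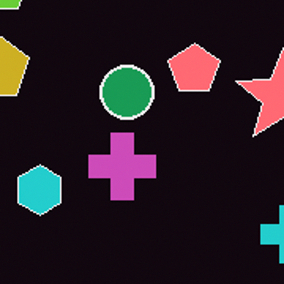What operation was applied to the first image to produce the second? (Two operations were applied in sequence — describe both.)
The image was cropped slightly and scaled back up, then color-inverted (negative).

The visible shapes are larger and the field of view is narrower; shapes near the original edges may be partly or wholly outside the frame — a crop-and-rescale. The light background has become dark and every shape's color is its complement — a photographic negative.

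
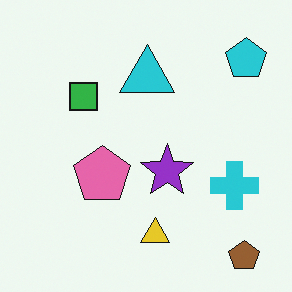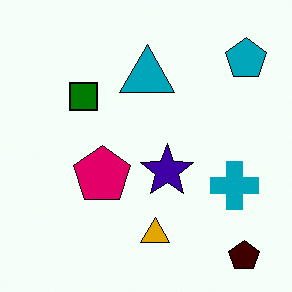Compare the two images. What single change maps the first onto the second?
The second image is the first boosted in contrast.

Tones are pushed away from mid-grey across the whole image — a global contrast change.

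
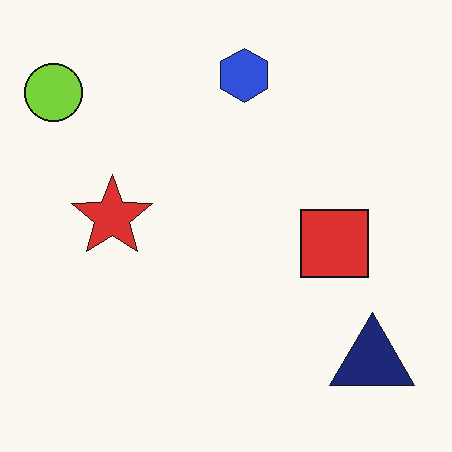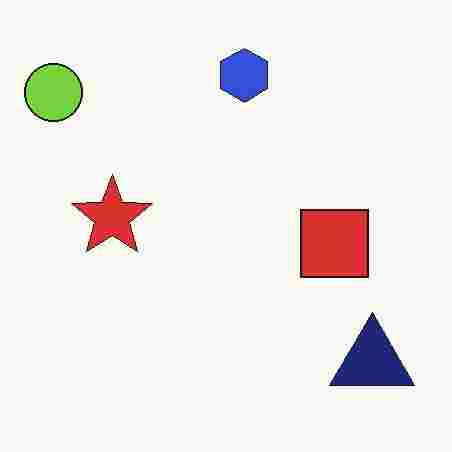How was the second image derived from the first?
The image was degraded with heavy JPEG compression.

Blocky 8×8 compression artifacts appear around shape edges and the flat background shows ringing — characteristic JPEG degradation.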